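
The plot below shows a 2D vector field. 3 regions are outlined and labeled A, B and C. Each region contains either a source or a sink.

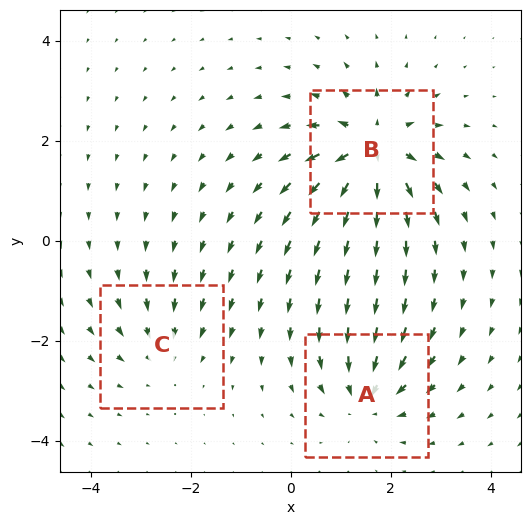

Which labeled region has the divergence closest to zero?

C

Divergence at each region's feature centre — A: about -4, B: about +6, C: about -2. Region C is closest to zero.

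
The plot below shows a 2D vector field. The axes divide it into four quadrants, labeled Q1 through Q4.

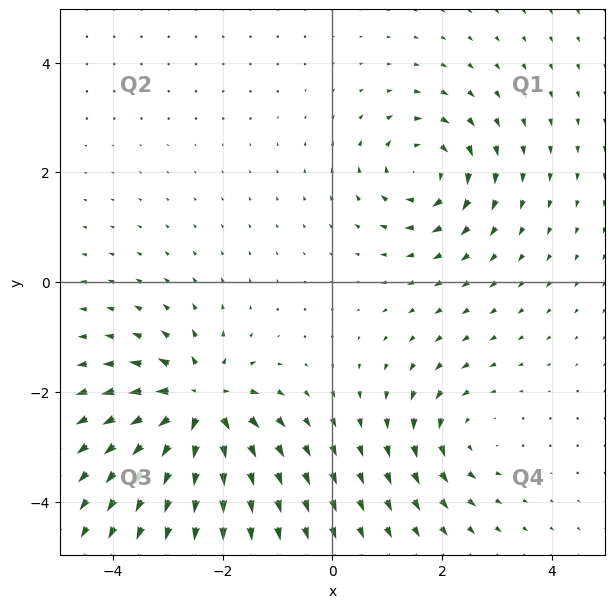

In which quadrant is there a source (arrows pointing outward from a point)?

The source sits at approximately (-2.4, -2.2), which lies in quadrant Q3. The divergence there is about +6, positive as expected for a source.

Q3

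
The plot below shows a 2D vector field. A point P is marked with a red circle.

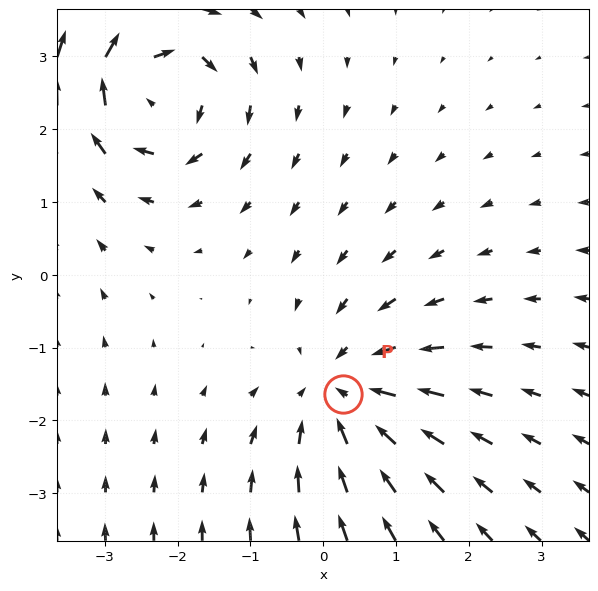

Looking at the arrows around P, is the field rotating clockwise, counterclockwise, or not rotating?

Near P at (0.3, -1.6) the arrows show no circulation. The curl there is ≈0.

not rotating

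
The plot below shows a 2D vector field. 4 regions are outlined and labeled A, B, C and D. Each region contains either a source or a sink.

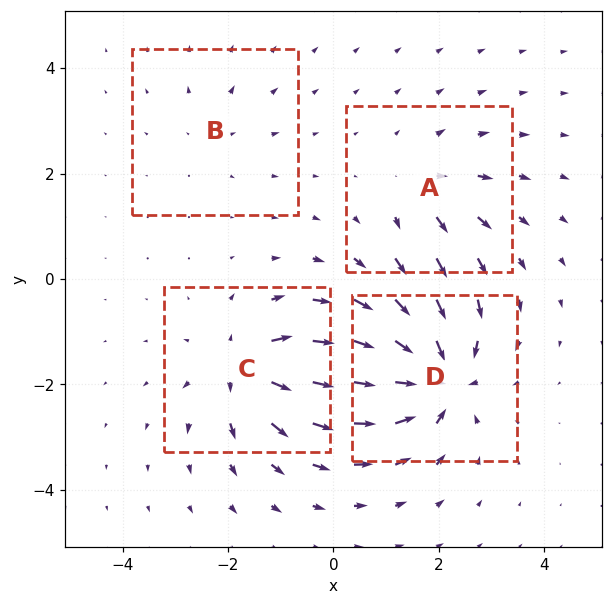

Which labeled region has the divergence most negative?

D

Divergence at each region's feature centre — A: about +4, B: about +2, C: about +6, D: about -8. Region D is most negative.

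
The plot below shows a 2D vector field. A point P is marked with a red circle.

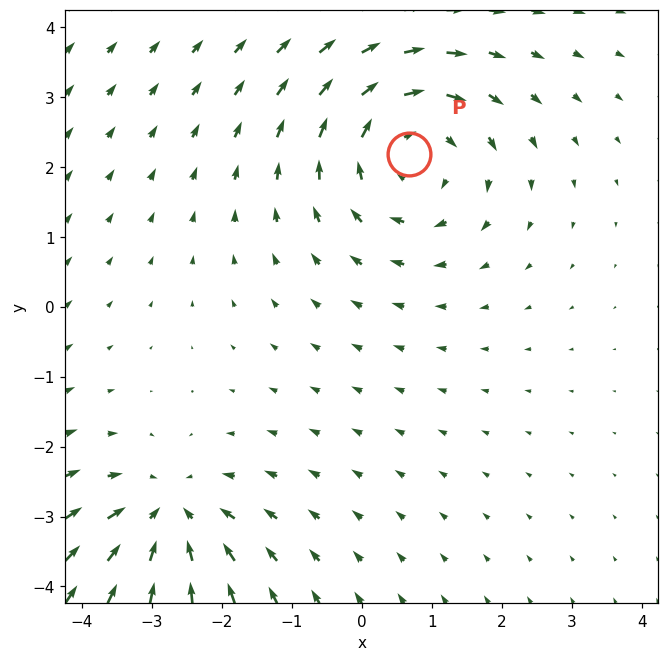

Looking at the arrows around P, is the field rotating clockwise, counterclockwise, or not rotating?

clockwise

Near P at (0.7, 2.2) the arrows circulate clockwise. The curl (z-component) there is about -3; negative curl means clockwise rotation.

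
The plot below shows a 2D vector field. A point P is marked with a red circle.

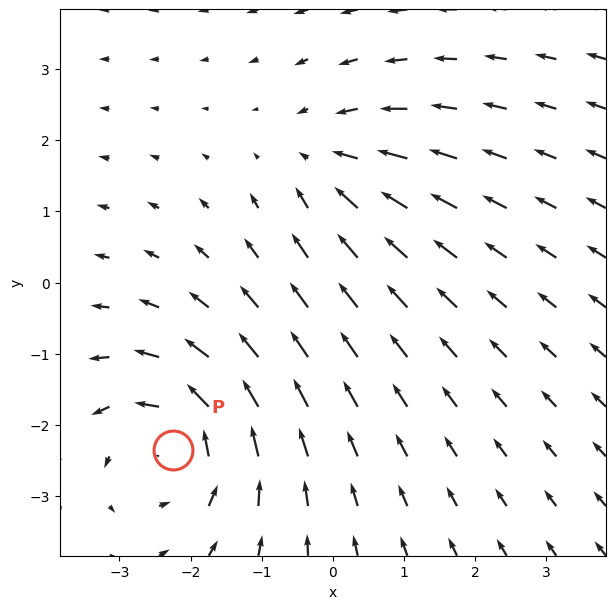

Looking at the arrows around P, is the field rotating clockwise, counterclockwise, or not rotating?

Near P at (-2.2, -2.4) the arrows circulate counterclockwise. The curl (z-component) there is about +4; positive curl means counterclockwise rotation.

counterclockwise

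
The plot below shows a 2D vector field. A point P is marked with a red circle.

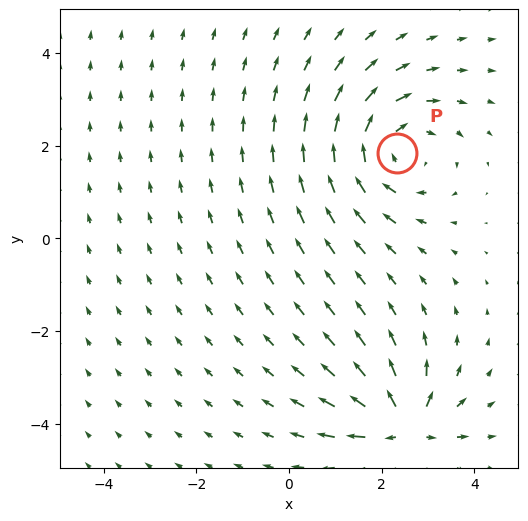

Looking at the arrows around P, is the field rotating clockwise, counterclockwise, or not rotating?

clockwise

Near P at (2.3, 1.8) the arrows circulate clockwise. The curl (z-component) there is about -4; negative curl means clockwise rotation.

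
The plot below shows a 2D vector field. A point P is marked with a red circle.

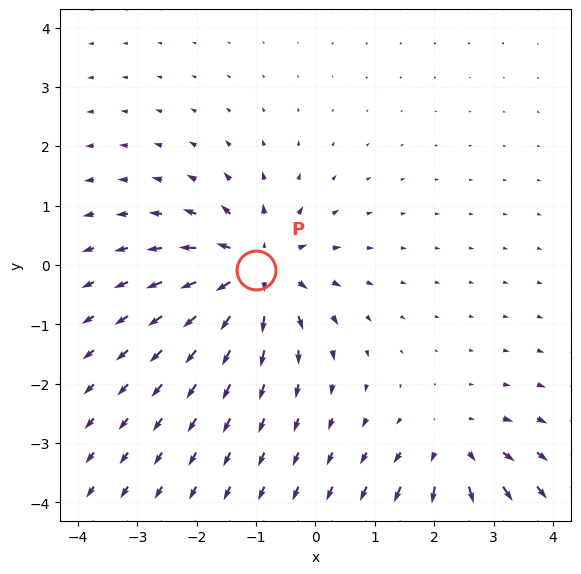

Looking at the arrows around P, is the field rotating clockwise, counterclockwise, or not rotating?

Near P at (-1.0, -0.1) the arrows show no circulation. The curl there is ≈0.

not rotating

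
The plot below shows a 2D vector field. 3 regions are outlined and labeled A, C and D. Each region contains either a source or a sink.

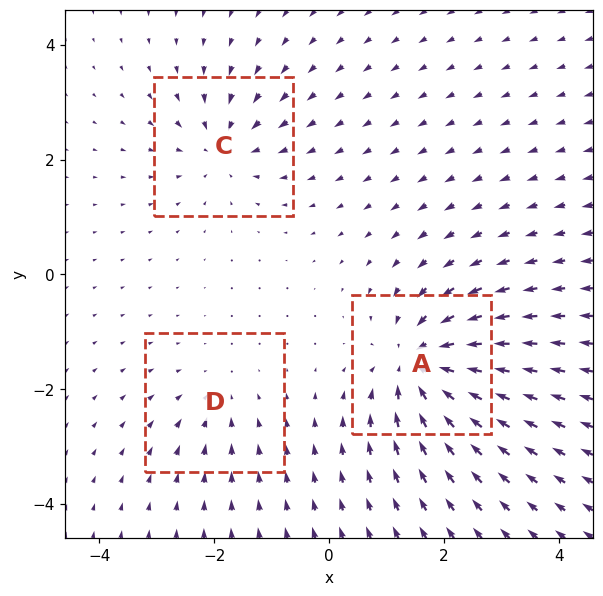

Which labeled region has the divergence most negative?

A

Divergence at each region's feature centre — A: about -6, C: about -4, D: about -2. Region A is most negative.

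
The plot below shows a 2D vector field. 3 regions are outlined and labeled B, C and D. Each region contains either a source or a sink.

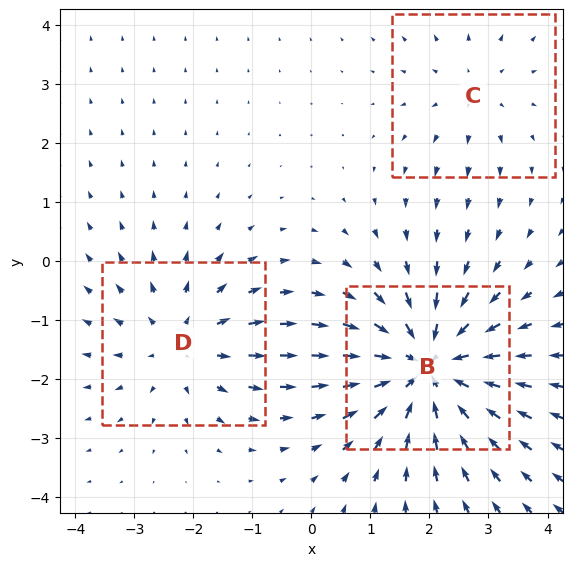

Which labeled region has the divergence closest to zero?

Divergence at each region's feature centre — B: about -4, C: about +2, D: about +3. Region C is closest to zero.

C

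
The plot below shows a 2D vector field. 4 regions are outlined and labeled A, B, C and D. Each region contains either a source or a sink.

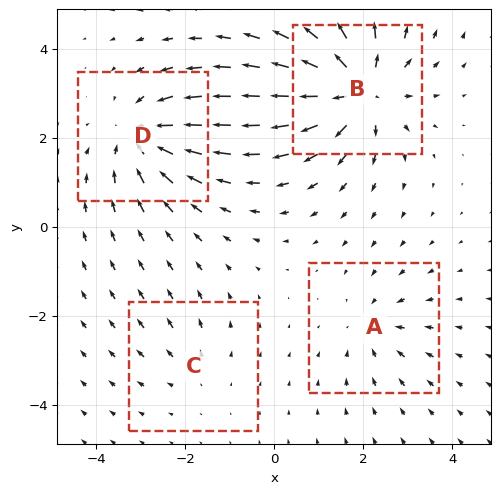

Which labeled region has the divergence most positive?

Divergence at each region's feature centre — A: about -3, B: about +7, C: about +2, D: about -5. Region B is most positive.

B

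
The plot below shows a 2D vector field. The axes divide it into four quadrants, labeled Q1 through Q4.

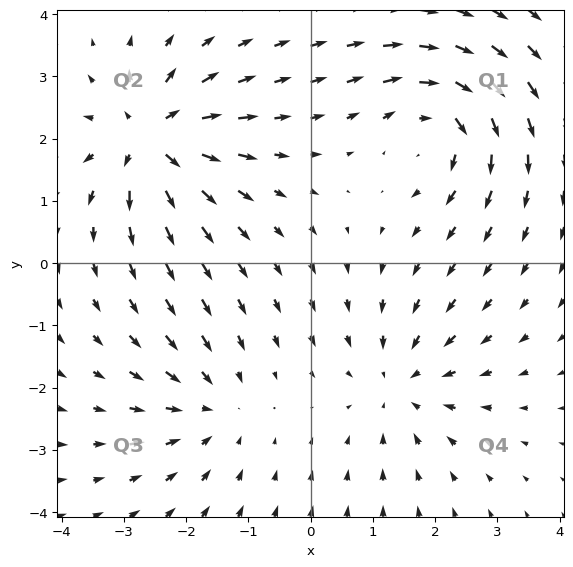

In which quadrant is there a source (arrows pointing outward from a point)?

Q2

The source sits at approximately (-2.6, 2.0), which lies in quadrant Q2. The divergence there is about +7, positive as expected for a source.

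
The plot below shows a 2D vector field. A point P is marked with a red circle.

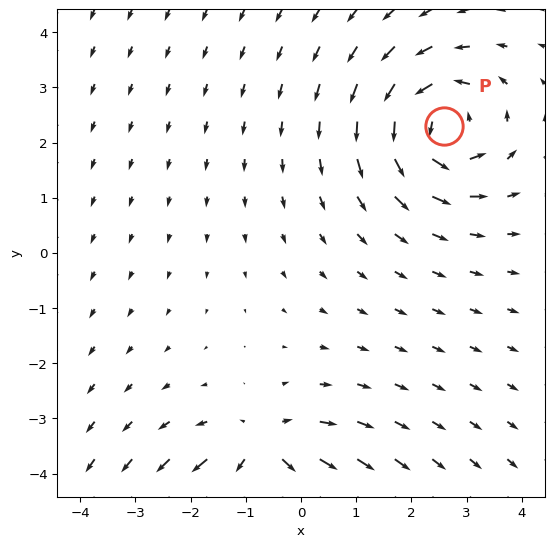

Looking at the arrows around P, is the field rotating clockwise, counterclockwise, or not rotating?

counterclockwise

Near P at (2.6, 2.3) the arrows circulate counterclockwise. The curl (z-component) there is about +5; positive curl means counterclockwise rotation.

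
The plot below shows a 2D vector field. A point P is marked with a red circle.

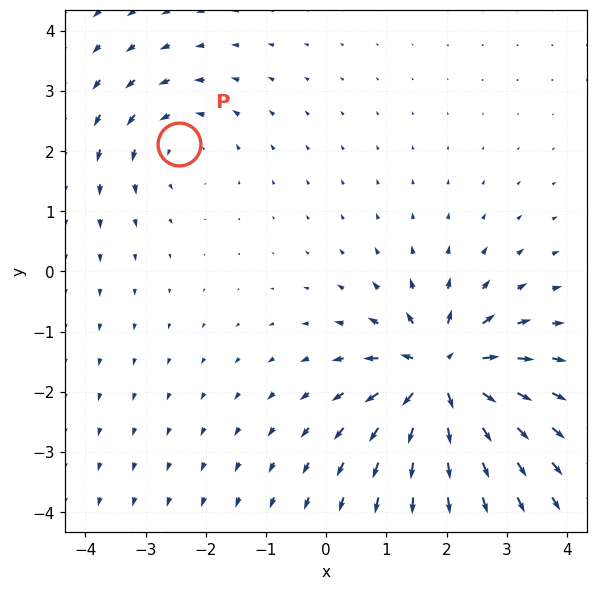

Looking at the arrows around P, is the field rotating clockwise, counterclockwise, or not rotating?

Near P at (-2.5, 2.1) the arrows circulate counterclockwise. The curl (z-component) there is about +3; positive curl means counterclockwise rotation.

counterclockwise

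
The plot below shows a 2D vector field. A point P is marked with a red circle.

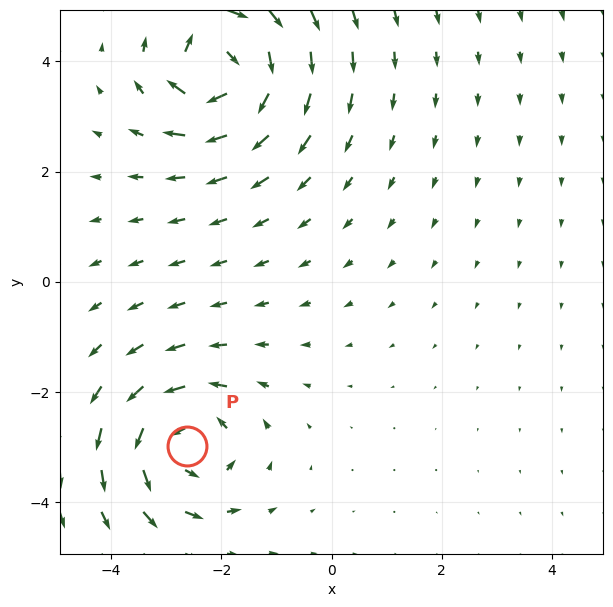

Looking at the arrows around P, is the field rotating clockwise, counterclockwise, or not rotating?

Near P at (-2.6, -3.0) the arrows circulate counterclockwise. The curl (z-component) there is about +4; positive curl means counterclockwise rotation.

counterclockwise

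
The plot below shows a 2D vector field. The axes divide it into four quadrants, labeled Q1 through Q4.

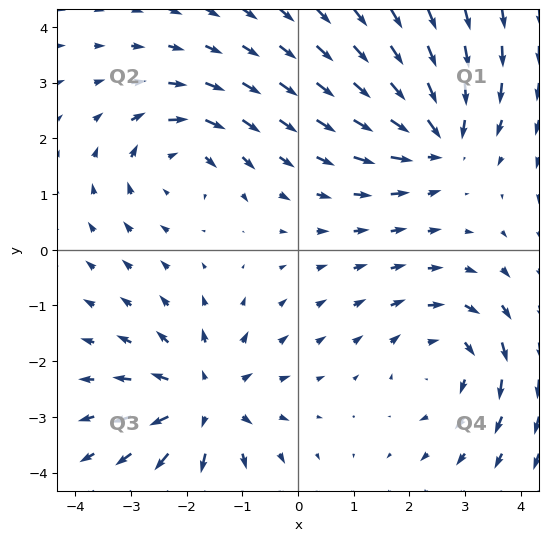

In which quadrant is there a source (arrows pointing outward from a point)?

Q3

The source sits at approximately (-1.7, -2.7), which lies in quadrant Q3. The divergence there is about +4, positive as expected for a source.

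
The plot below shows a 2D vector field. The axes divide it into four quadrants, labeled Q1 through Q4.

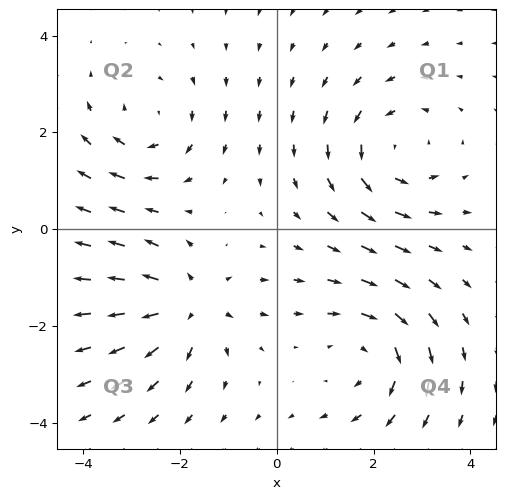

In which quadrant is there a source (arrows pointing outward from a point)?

The source sits at approximately (-1.8, -1.6), which lies in quadrant Q3. The divergence there is about +5, positive as expected for a source.

Q3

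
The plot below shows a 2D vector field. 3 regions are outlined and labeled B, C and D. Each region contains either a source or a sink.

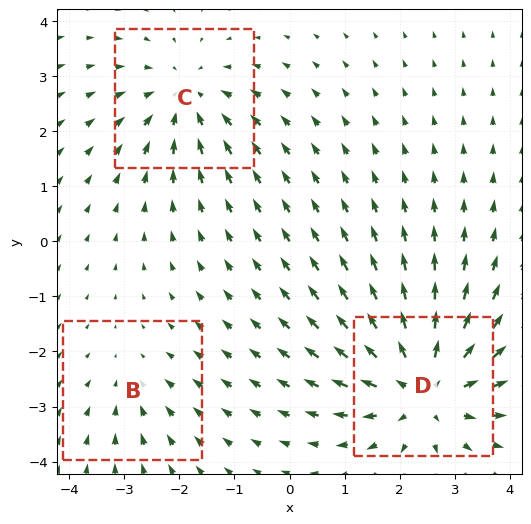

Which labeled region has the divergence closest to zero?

B

Divergence at each region's feature centre — B: about -2, C: about -3, D: about +5. Region B is closest to zero.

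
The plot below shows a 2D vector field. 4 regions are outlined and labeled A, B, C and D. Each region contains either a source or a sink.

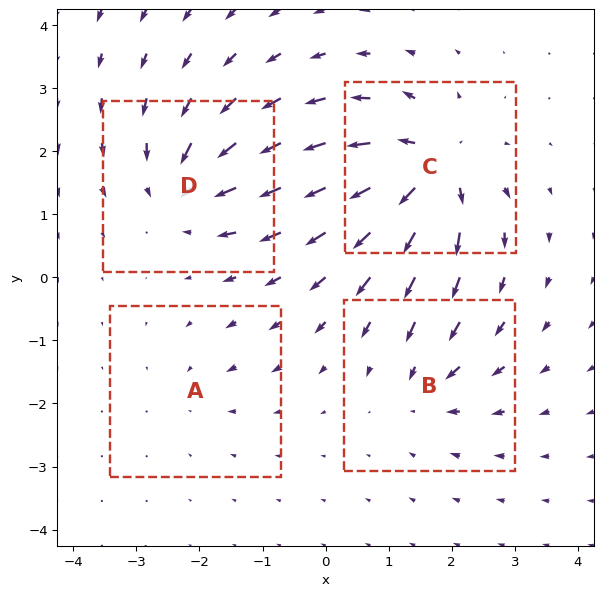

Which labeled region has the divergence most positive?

C

Divergence at each region's feature centre — A: about -2, B: about -4, C: about +8, D: about -6. Region C is most positive.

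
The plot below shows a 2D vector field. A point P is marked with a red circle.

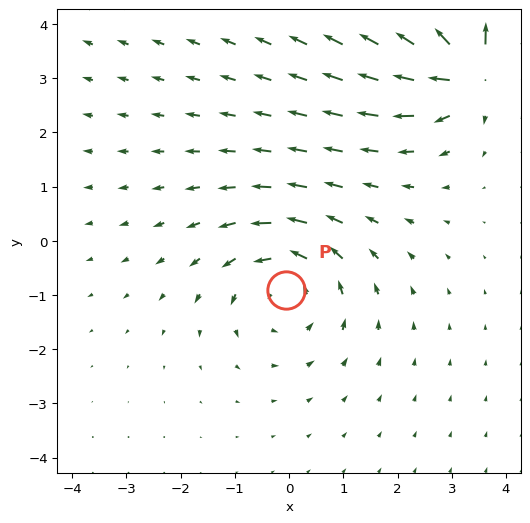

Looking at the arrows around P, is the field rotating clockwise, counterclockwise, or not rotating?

counterclockwise

Near P at (-0.1, -0.9) the arrows circulate counterclockwise. The curl (z-component) there is about +3; positive curl means counterclockwise rotation.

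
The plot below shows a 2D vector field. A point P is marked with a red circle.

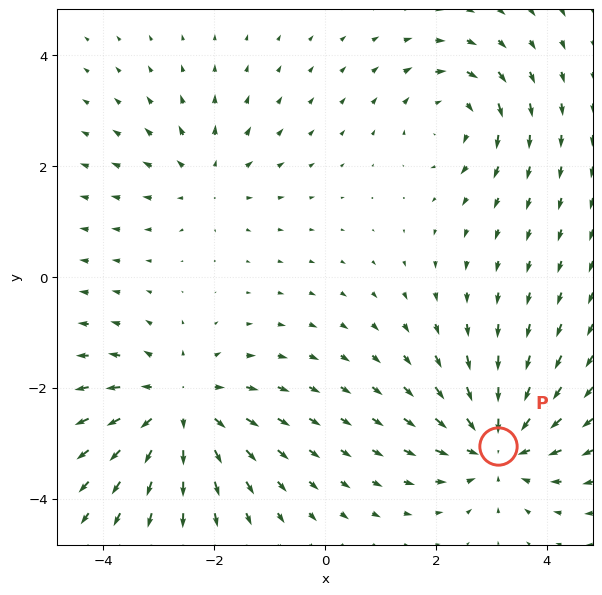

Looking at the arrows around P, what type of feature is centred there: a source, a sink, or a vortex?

At P (3.1, -3.1) the arrows converge inward. Divergence about -5, curl ≈0 — negative divergence with near-zero curl is a sink.

sink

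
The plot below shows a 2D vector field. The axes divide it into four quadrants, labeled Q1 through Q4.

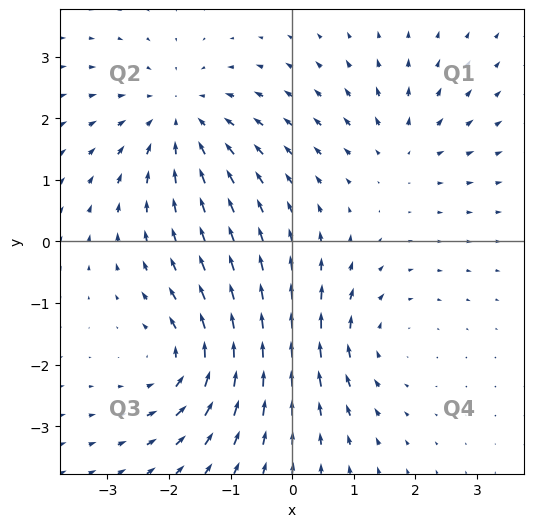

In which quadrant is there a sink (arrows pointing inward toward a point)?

Q2

The sink sits at approximately (-1.8, 2.0), which lies in quadrant Q2. The divergence there is about -4, negative as expected for a sink.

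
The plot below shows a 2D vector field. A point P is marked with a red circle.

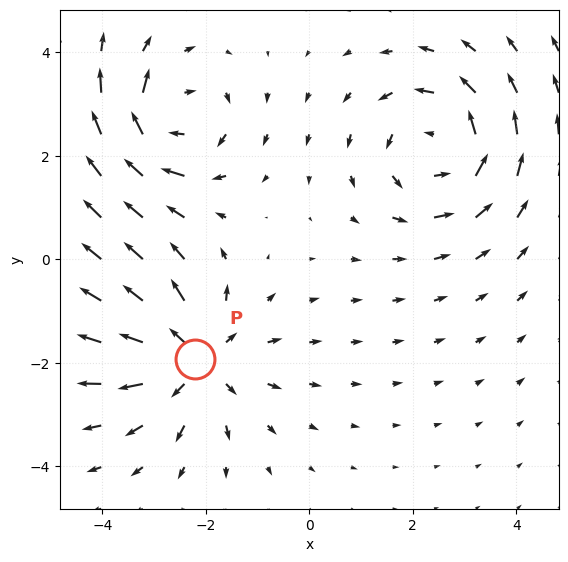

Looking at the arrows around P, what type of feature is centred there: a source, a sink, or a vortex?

source

At P (-2.2, -1.9) the arrows spread outward. Divergence about +4, curl ≈0 — positive divergence with near-zero curl is a source.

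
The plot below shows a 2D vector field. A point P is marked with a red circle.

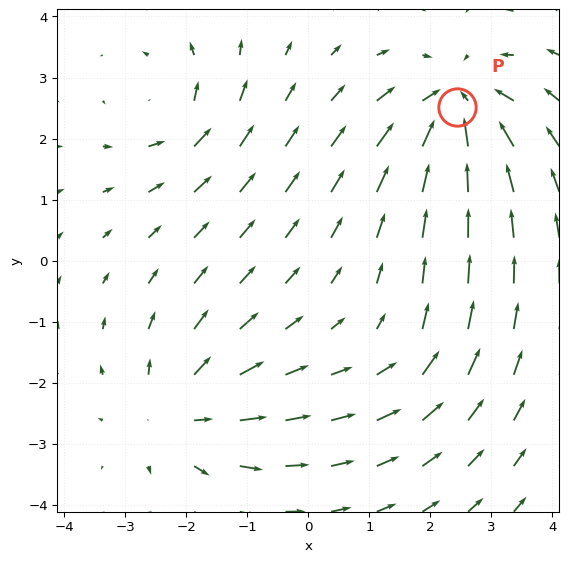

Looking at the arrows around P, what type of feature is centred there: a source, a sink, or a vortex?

sink

At P (2.4, 2.5) the arrows converge inward. Divergence about -6, curl ≈0 — negative divergence with near-zero curl is a sink.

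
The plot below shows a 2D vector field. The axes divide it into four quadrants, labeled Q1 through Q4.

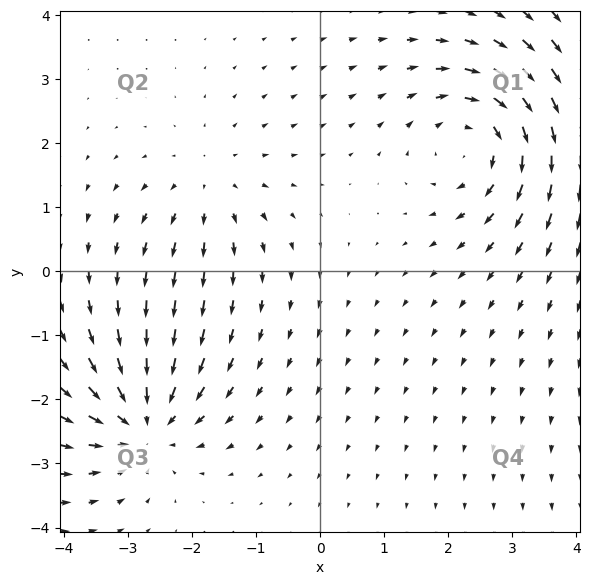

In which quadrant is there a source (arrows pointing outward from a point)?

The source sits at approximately (-1.7, 1.3), which lies in quadrant Q2. The divergence there is about +3, positive as expected for a source.

Q2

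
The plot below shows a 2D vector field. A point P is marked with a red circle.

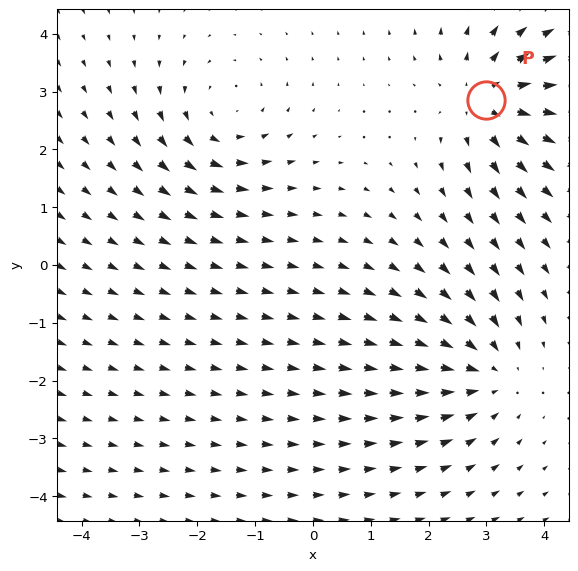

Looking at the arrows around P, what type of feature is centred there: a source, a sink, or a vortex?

source

At P (3.0, 2.9) the arrows spread outward. Divergence about +4, curl ≈0 — positive divergence with near-zero curl is a source.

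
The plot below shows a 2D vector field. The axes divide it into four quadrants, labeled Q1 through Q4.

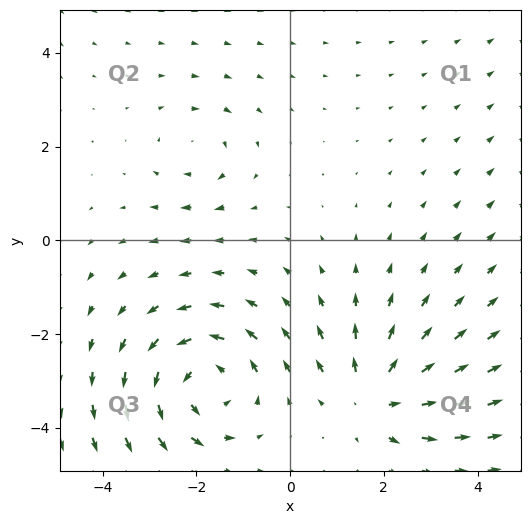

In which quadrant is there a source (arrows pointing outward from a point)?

The source sits at approximately (1.8, -3.3), which lies in quadrant Q4. The divergence there is about +4, positive as expected for a source.

Q4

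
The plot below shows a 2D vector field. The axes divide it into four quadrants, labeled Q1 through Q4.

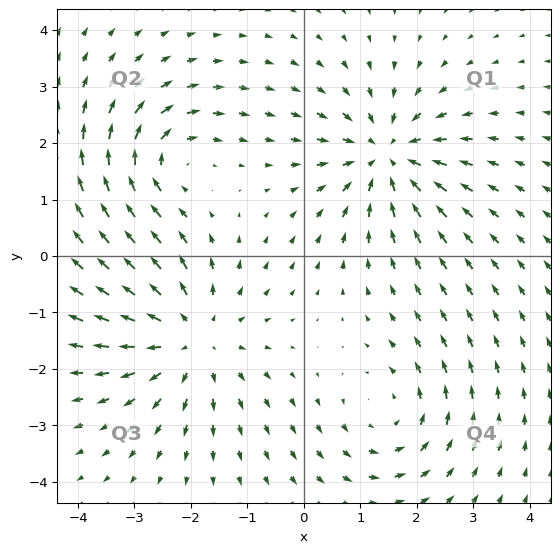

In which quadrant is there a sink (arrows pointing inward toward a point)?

The sink sits at approximately (1.5, 1.8), which lies in quadrant Q1. The divergence there is about -5, negative as expected for a sink.

Q1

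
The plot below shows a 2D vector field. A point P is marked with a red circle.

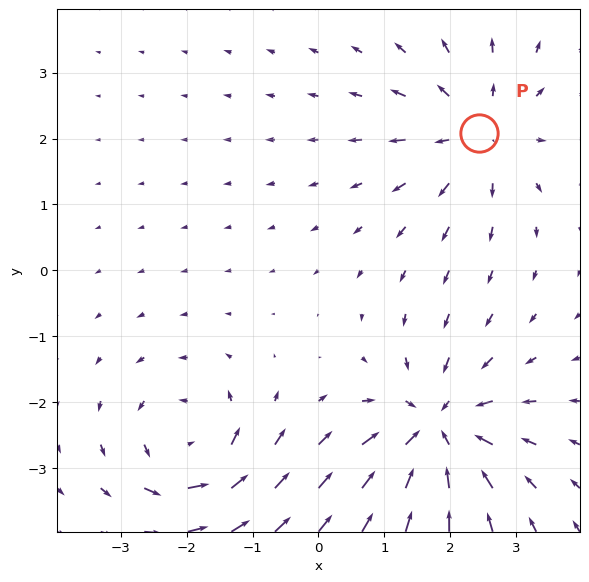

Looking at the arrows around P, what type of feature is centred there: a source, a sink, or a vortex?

source

At P (2.4, 2.1) the arrows spread outward. Divergence about +4, curl ≈0 — positive divergence with near-zero curl is a source.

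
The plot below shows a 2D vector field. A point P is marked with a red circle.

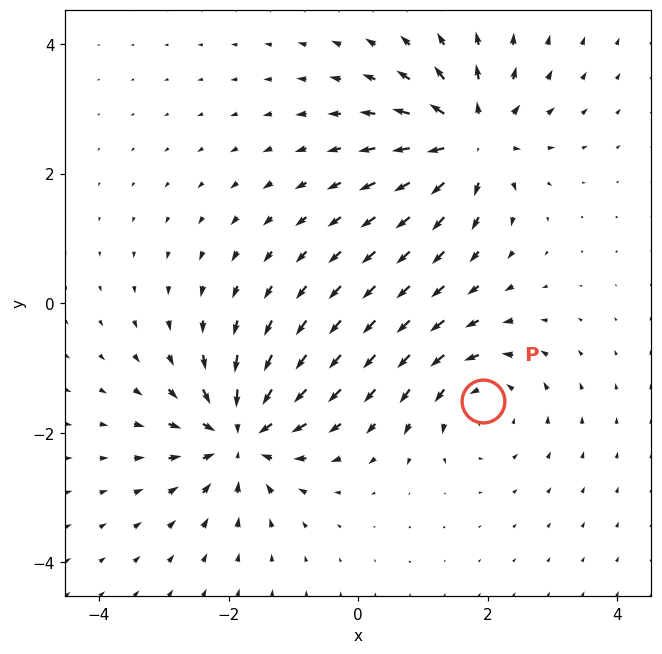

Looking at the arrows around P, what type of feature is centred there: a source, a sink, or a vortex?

At P (1.9, -1.5) the arrows circulate counterclockwise. Divergence ≈0, curl about +4 — near-zero divergence with nonzero curl is a vortex.

vortex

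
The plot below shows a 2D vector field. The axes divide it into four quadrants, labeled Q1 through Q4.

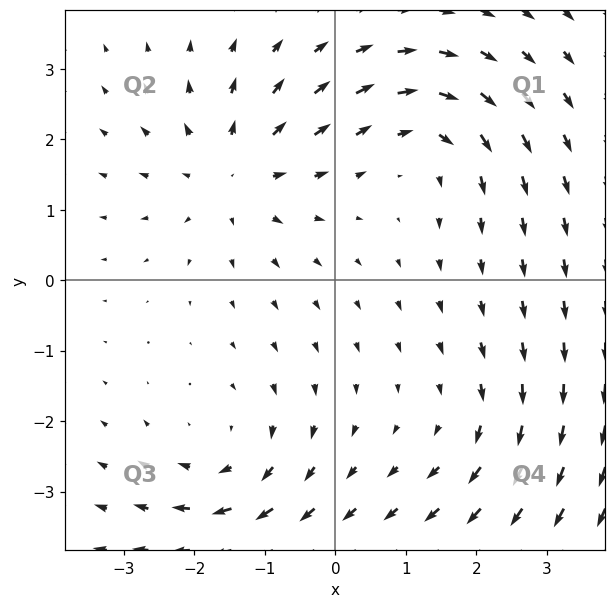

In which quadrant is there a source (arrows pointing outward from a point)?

The source sits at approximately (-1.5, 1.5), which lies in quadrant Q2. The divergence there is about +5, positive as expected for a source.

Q2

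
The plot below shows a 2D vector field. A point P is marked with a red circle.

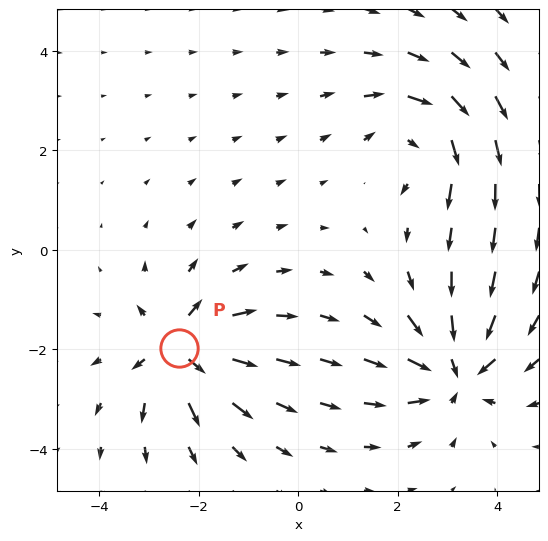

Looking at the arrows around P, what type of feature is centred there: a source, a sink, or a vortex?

source

At P (-2.4, -2.0) the arrows spread outward. Divergence about +6, curl ≈0 — positive divergence with near-zero curl is a source.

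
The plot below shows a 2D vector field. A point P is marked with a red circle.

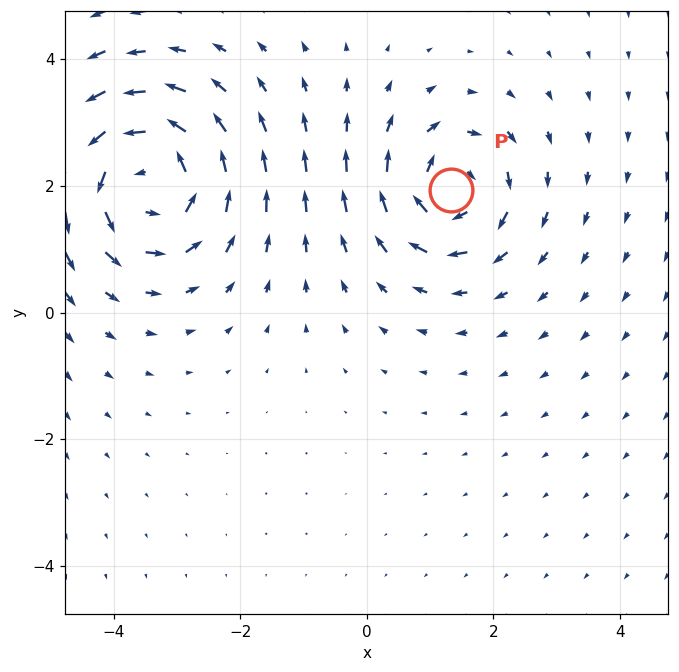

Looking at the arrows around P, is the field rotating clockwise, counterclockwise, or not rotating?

clockwise

Near P at (1.3, 1.9) the arrows circulate clockwise. The curl (z-component) there is about -5; negative curl means clockwise rotation.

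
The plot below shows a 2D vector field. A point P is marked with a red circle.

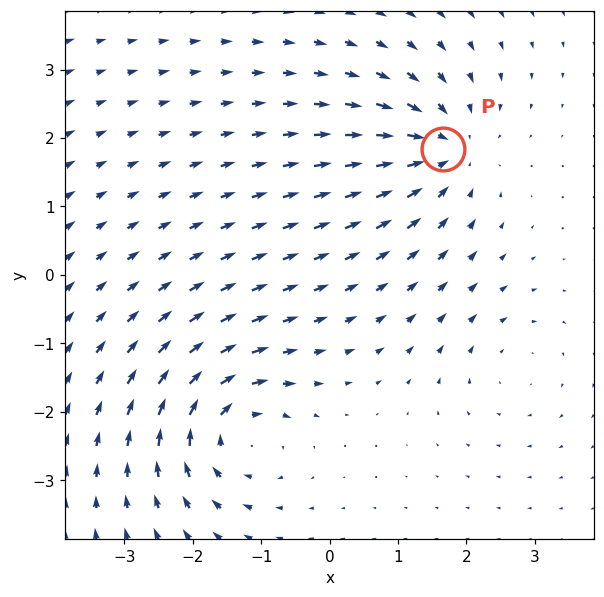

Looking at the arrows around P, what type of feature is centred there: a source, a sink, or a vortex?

sink

At P (1.7, 1.8) the arrows converge inward. Divergence about -5, curl ≈0 — negative divergence with near-zero curl is a sink.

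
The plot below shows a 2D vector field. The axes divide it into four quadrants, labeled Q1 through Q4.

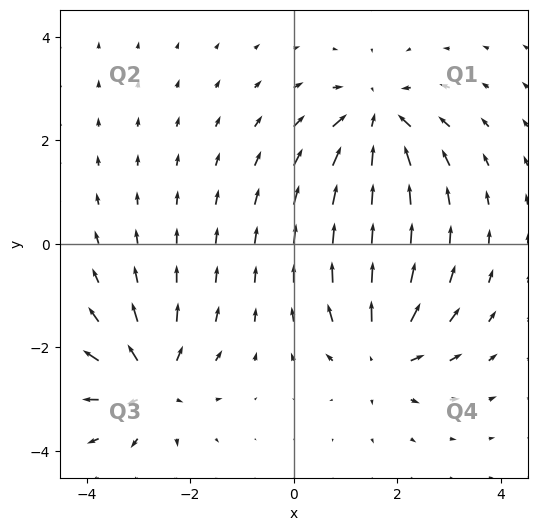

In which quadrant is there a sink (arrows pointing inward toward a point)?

Q1

The sink sits at approximately (1.6, 2.4), which lies in quadrant Q1. The divergence there is about -5, negative as expected for a sink.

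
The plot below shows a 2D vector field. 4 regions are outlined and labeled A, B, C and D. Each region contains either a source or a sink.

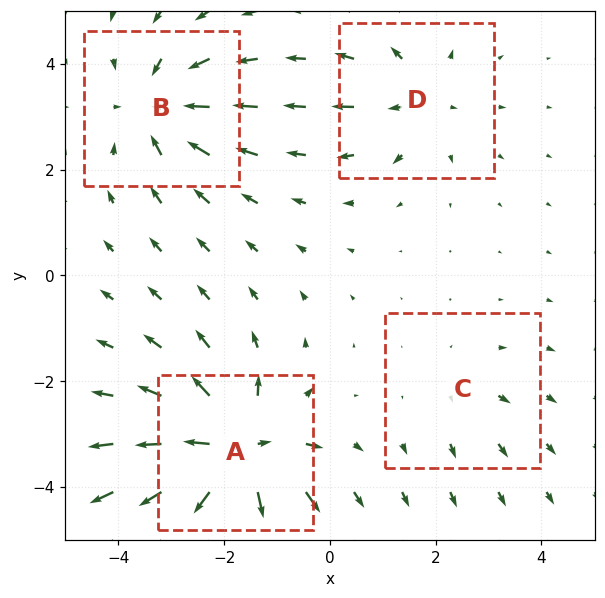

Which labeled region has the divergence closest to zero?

C

Divergence at each region's feature centre — A: about +9, B: about -6, C: about +2, D: about +4. Region C is closest to zero.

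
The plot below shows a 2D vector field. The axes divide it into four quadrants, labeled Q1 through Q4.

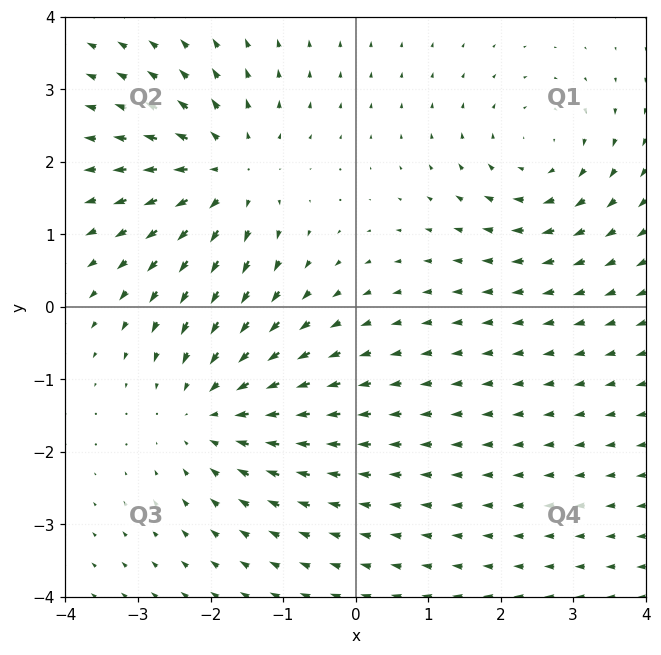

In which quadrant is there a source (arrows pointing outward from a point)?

Q2

The source sits at approximately (-1.8, 1.8), which lies in quadrant Q2. The divergence there is about +4, positive as expected for a source.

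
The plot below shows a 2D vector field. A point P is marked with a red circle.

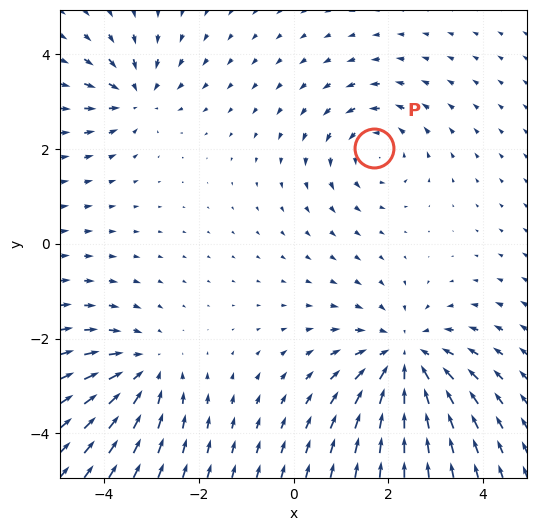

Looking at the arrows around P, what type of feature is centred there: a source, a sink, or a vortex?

vortex

At P (1.7, 2.0) the arrows circulate counterclockwise. Divergence ≈0, curl about +3 — near-zero divergence with nonzero curl is a vortex.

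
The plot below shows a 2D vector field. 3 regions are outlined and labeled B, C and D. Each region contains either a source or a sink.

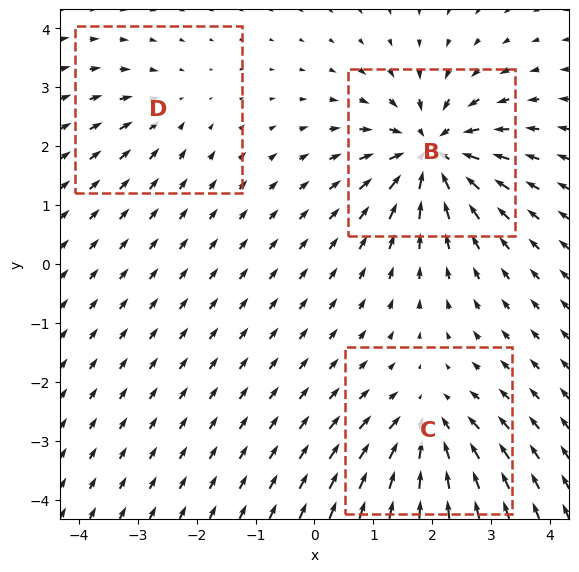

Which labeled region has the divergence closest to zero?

D

Divergence at each region's feature centre — B: about -6, C: about -4, D: about -2. Region D is closest to zero.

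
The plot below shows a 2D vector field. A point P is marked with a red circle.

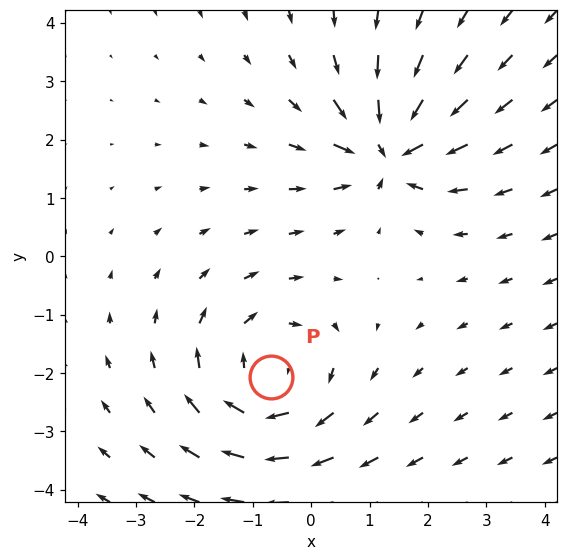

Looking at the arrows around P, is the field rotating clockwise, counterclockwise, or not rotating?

clockwise

Near P at (-0.7, -2.1) the arrows circulate clockwise. The curl (z-component) there is about -4; negative curl means clockwise rotation.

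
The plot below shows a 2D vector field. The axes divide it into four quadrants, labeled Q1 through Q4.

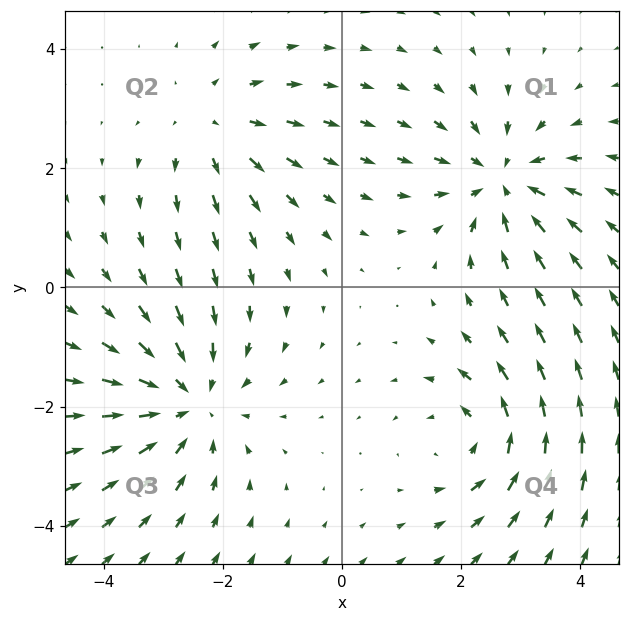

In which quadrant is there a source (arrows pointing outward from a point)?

The source sits at approximately (-2.2, 2.7), which lies in quadrant Q2. The divergence there is about +3, positive as expected for a source.

Q2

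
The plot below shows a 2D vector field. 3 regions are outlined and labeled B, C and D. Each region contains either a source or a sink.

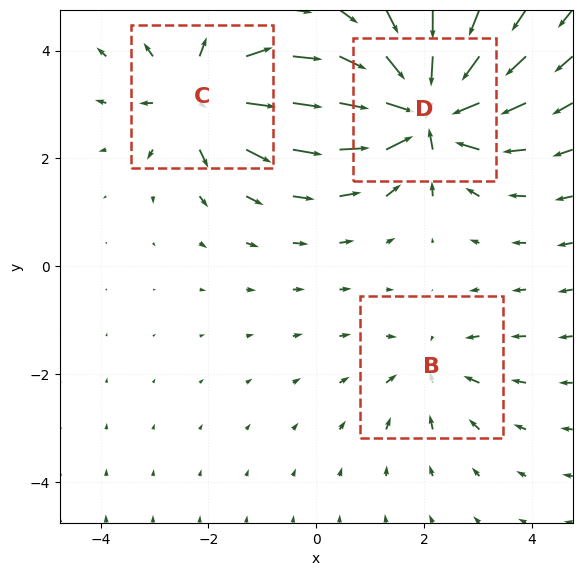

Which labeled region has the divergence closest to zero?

Divergence at each region's feature centre — B: about -2, C: about +4, D: about -6. Region B is closest to zero.

B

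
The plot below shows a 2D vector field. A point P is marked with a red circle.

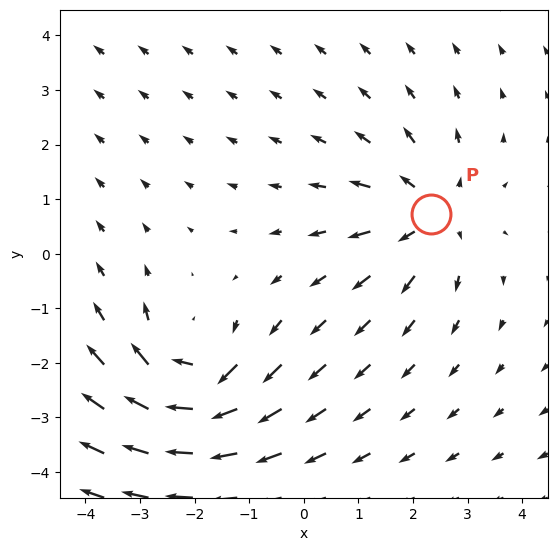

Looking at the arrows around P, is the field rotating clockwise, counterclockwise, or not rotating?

not rotating

Near P at (2.3, 0.7) the arrows show no circulation. The curl there is ≈0.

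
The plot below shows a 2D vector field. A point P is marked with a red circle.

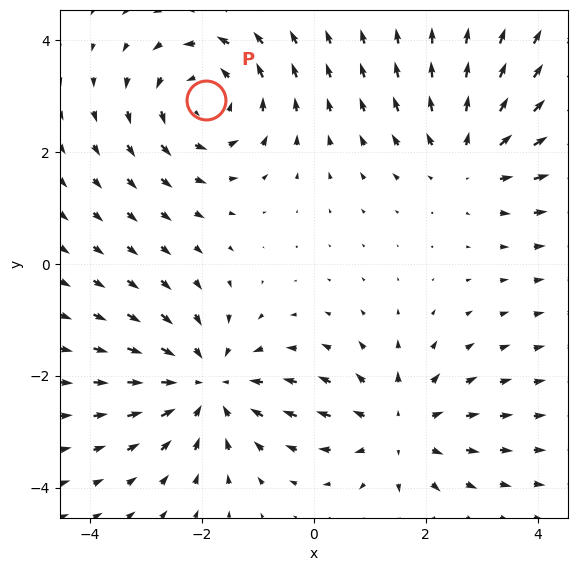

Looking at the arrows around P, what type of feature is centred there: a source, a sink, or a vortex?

vortex

At P (-1.9, 2.9) the arrows circulate counterclockwise. Divergence ≈0, curl about +3 — near-zero divergence with nonzero curl is a vortex.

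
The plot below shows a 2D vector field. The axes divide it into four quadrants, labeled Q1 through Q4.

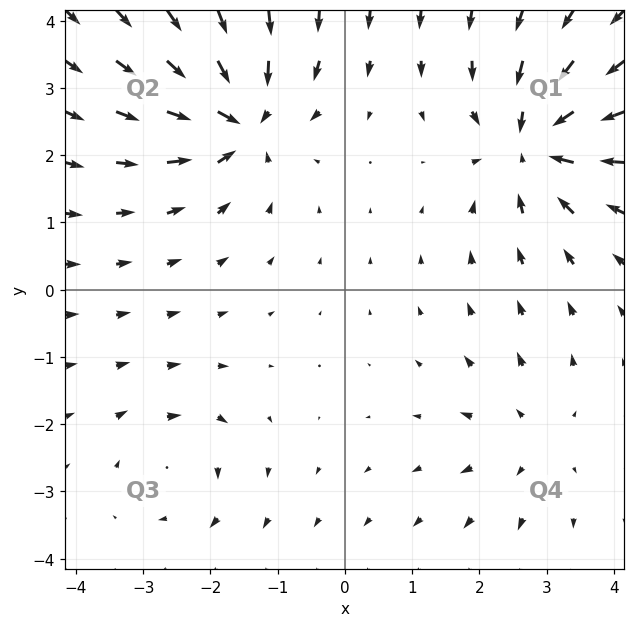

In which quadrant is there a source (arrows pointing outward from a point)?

The source sits at approximately (2.8, -2.2), which lies in quadrant Q4. The divergence there is about +3, positive as expected for a source.

Q4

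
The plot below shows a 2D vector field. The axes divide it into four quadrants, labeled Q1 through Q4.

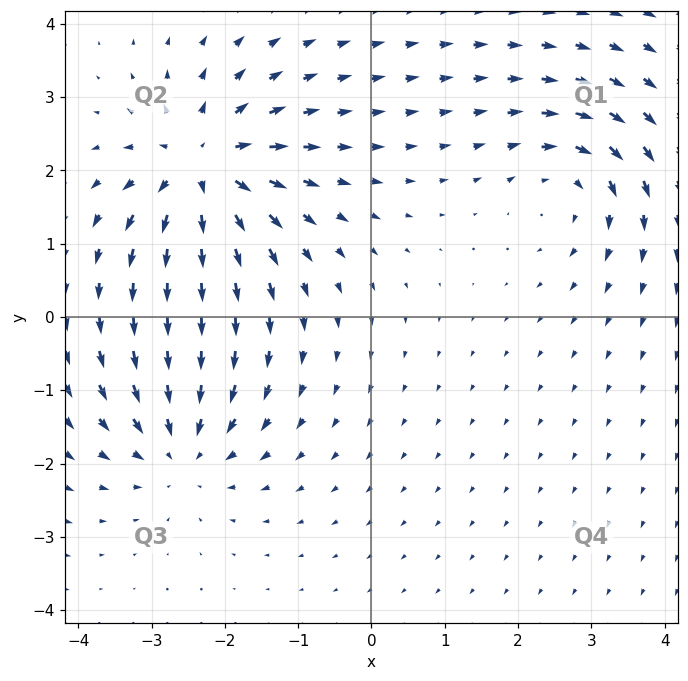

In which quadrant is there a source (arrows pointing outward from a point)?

Q2

The source sits at approximately (-2.3, 2.0), which lies in quadrant Q2. The divergence there is about +6, positive as expected for a source.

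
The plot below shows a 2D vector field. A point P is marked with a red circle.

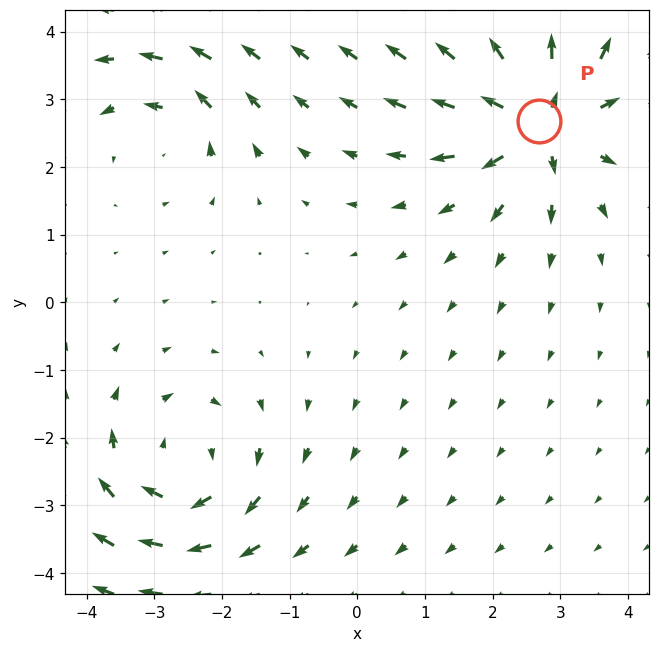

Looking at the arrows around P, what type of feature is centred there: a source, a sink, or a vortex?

At P (2.7, 2.7) the arrows spread outward. Divergence about +7, curl ≈0 — positive divergence with near-zero curl is a source.

source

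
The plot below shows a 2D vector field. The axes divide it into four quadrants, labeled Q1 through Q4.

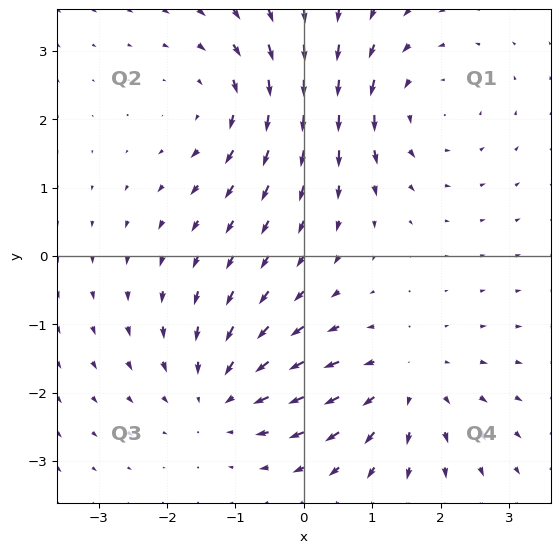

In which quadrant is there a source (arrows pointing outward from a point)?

The source sits at approximately (1.5, -1.9), which lies in quadrant Q4. The divergence there is about +4, positive as expected for a source.

Q4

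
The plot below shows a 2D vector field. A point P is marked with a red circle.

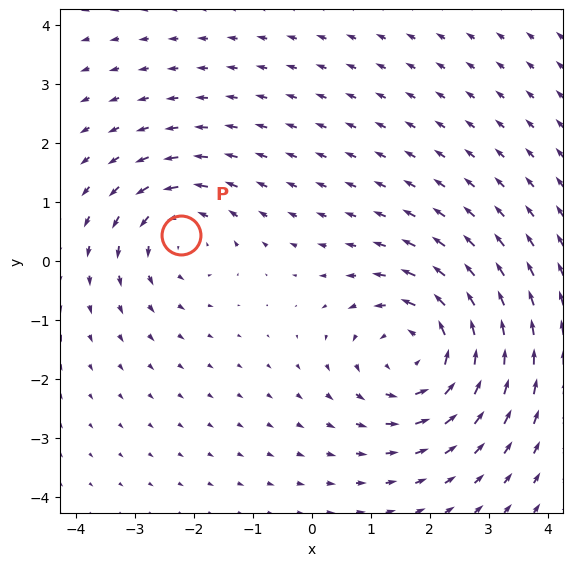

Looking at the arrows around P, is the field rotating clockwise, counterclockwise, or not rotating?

Near P at (-2.2, 0.4) the arrows circulate counterclockwise. The curl (z-component) there is about +3; positive curl means counterclockwise rotation.

counterclockwise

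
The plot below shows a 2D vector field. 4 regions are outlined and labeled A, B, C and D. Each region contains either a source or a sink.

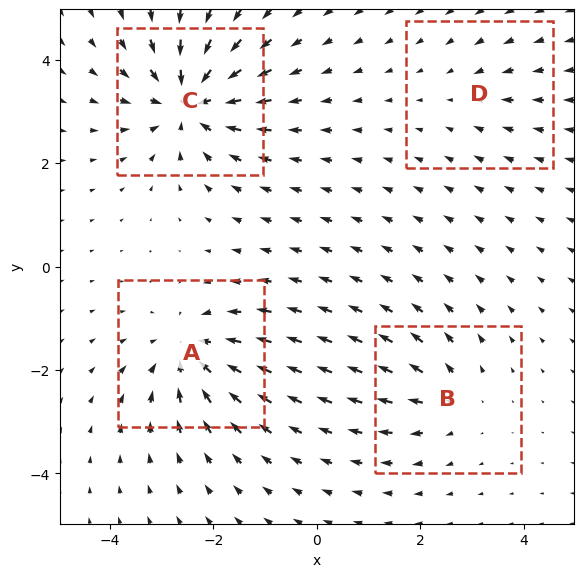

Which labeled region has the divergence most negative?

C

Divergence at each region's feature centre — A: about -6, B: about +4, C: about -7, D: about -2. Region C is most negative.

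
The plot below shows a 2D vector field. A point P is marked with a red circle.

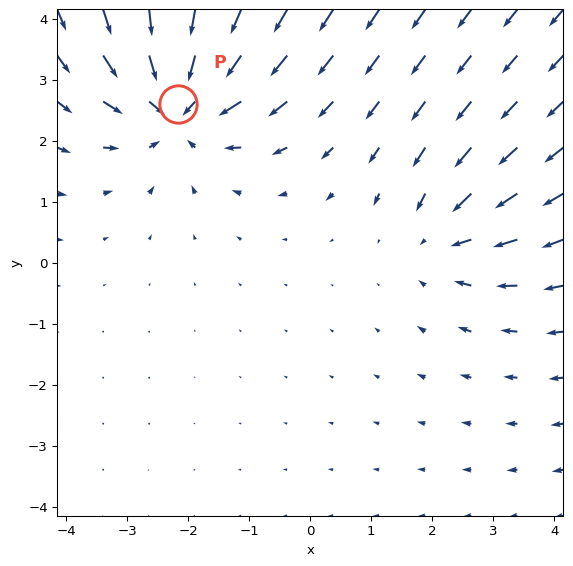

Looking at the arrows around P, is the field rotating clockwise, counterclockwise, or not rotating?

not rotating

Near P at (-2.2, 2.6) the arrows show no circulation. The curl there is ≈0.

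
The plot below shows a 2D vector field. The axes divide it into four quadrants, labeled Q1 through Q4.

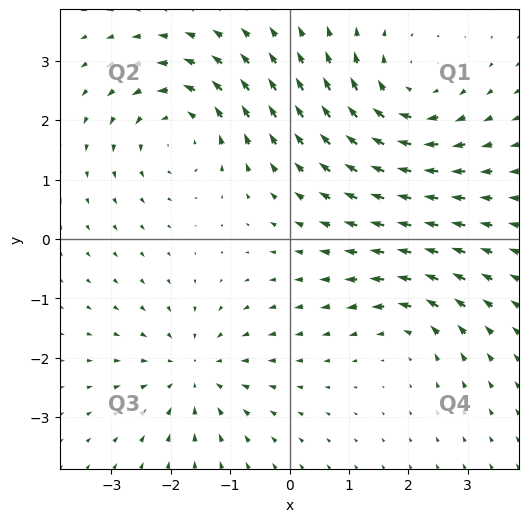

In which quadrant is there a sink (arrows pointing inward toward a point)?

The sink sits at approximately (-1.6, -2.2), which lies in quadrant Q3. The divergence there is about -4, negative as expected for a sink.

Q3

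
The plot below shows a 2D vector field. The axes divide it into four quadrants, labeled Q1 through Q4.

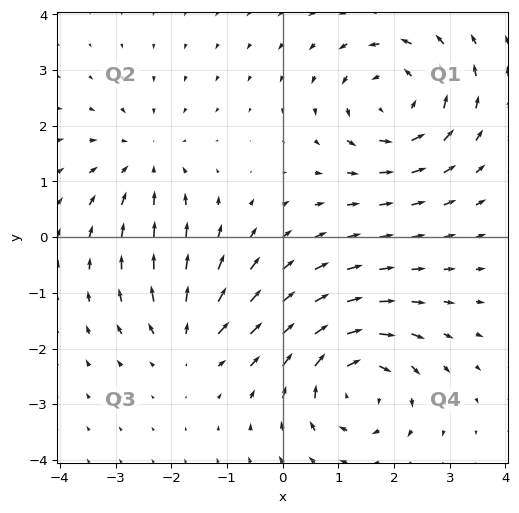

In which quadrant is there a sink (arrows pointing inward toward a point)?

The sink sits at approximately (-2.5, 1.4), which lies in quadrant Q2. The divergence there is about -3, negative as expected for a sink.

Q2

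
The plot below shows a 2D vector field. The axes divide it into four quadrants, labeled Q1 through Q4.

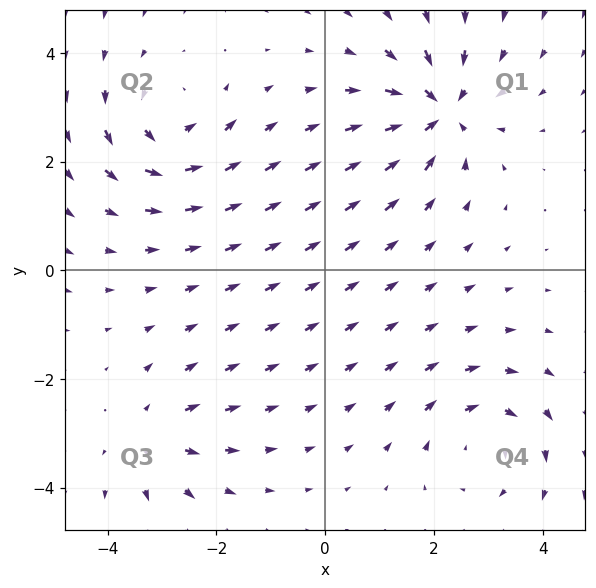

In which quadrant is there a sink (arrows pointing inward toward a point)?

Q1

The sink sits at approximately (2.1, 2.9), which lies in quadrant Q1. The divergence there is about -6, negative as expected for a sink.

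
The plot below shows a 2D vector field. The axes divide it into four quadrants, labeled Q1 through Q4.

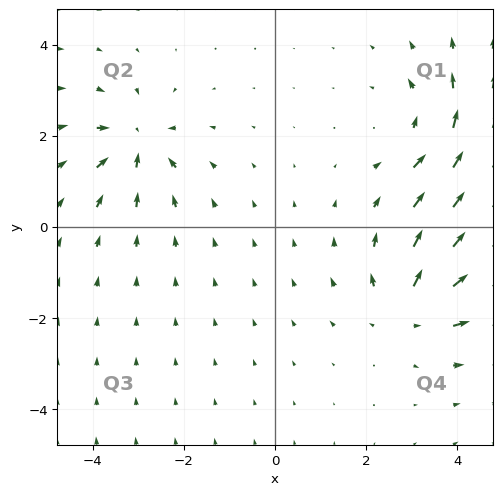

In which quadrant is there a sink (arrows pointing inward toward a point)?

The sink sits at approximately (-3.0, 1.8), which lies in quadrant Q2. The divergence there is about -4, negative as expected for a sink.

Q2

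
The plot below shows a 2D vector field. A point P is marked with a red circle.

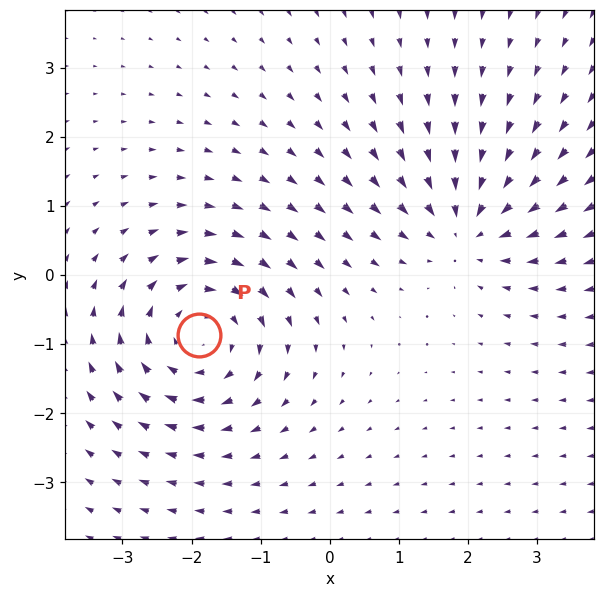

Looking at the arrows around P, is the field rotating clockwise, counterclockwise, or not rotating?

Near P at (-1.9, -0.9) the arrows circulate clockwise. The curl (z-component) there is about -3; negative curl means clockwise rotation.

clockwise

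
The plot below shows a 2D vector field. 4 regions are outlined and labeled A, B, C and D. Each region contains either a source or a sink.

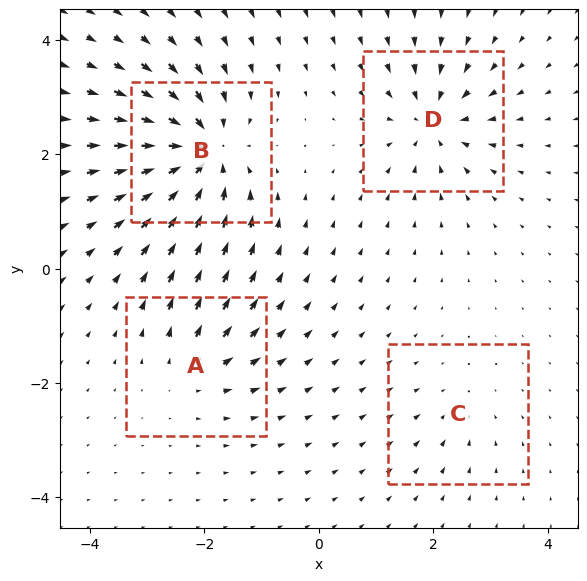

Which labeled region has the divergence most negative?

Divergence at each region's feature centre — A: about +4, B: about -9, C: about -2, D: about -6. Region B is most negative.

B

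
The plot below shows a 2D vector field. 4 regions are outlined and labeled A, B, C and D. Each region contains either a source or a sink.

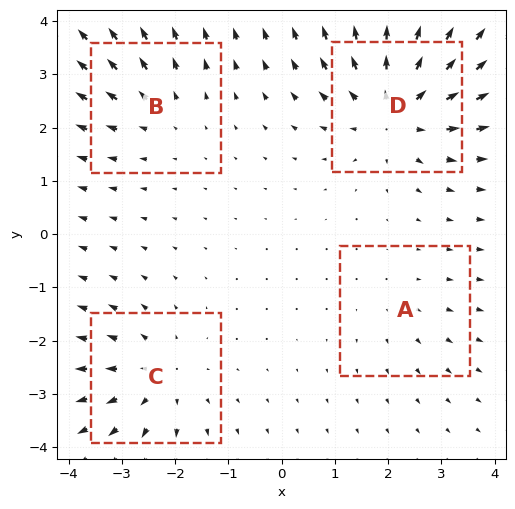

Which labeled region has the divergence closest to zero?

Divergence at each region's feature centre — A: about +2, B: about +3, C: about +4, D: about +7. Region A is closest to zero.

A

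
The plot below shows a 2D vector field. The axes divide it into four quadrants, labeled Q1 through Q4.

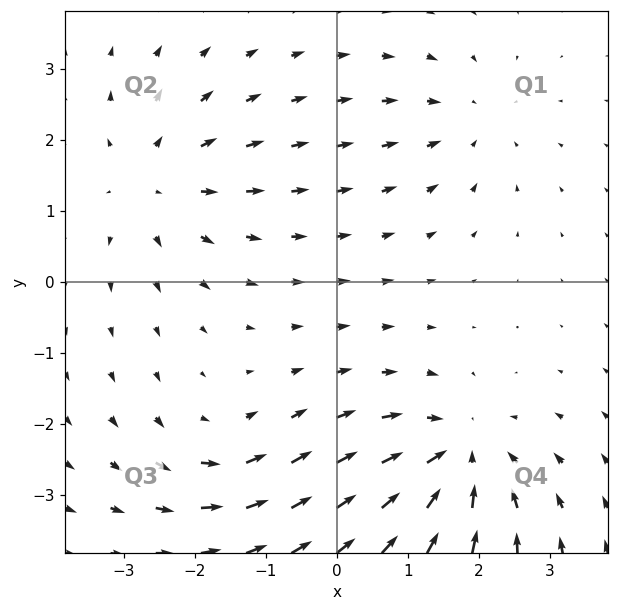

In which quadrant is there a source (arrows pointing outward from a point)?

Q2

The source sits at approximately (-2.6, 1.4), which lies in quadrant Q2. The divergence there is about +3, positive as expected for a source.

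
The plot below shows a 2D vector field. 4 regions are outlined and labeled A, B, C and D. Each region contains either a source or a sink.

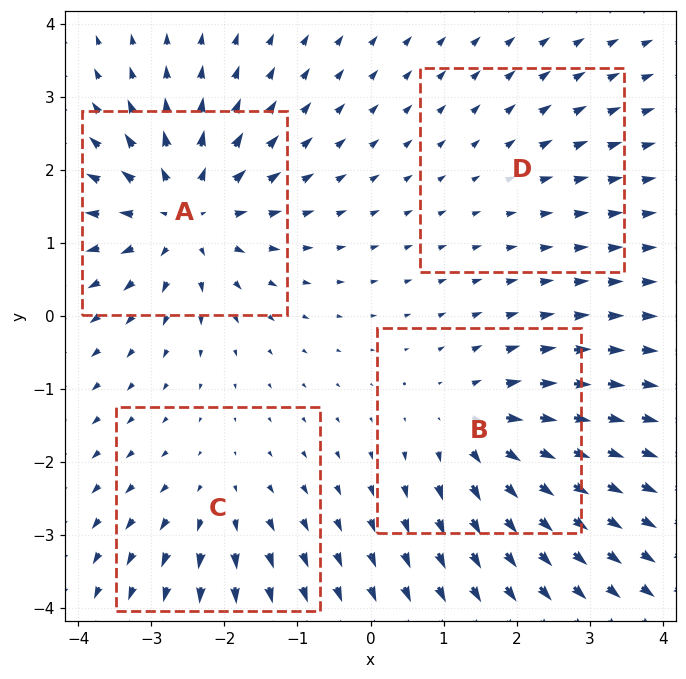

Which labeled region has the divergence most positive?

A

Divergence at each region's feature centre — A: about +8, B: about +6, C: about +4, D: about +2. Region A is most positive.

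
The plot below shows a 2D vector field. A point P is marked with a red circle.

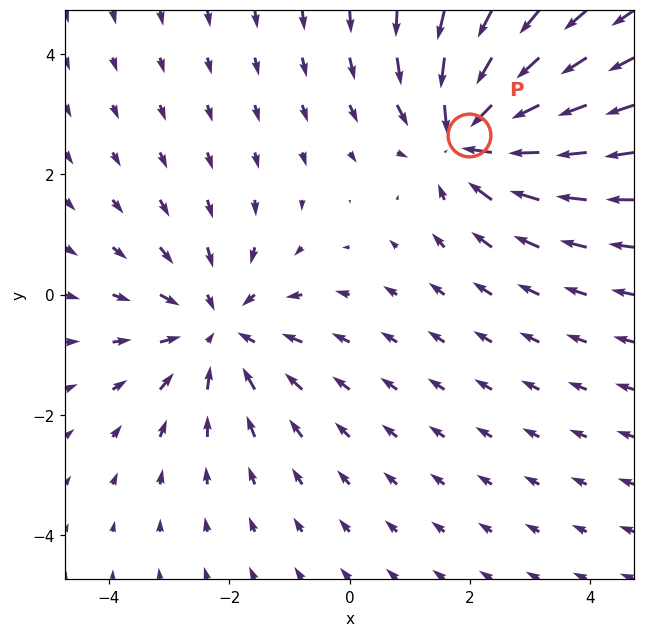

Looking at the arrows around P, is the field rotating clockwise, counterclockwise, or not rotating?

Near P at (2.0, 2.6) the arrows show no circulation. The curl there is ≈0.

not rotating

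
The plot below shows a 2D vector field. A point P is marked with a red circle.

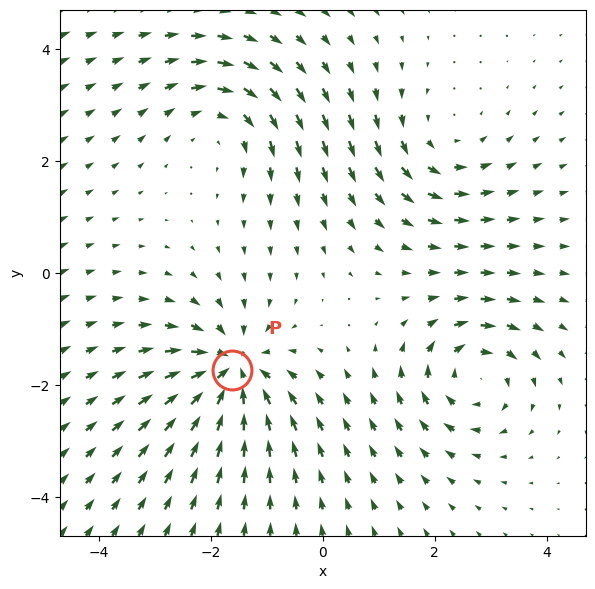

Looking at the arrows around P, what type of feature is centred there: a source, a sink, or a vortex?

At P (-1.6, -1.7) the arrows converge inward. Divergence about -6, curl ≈0 — negative divergence with near-zero curl is a sink.

sink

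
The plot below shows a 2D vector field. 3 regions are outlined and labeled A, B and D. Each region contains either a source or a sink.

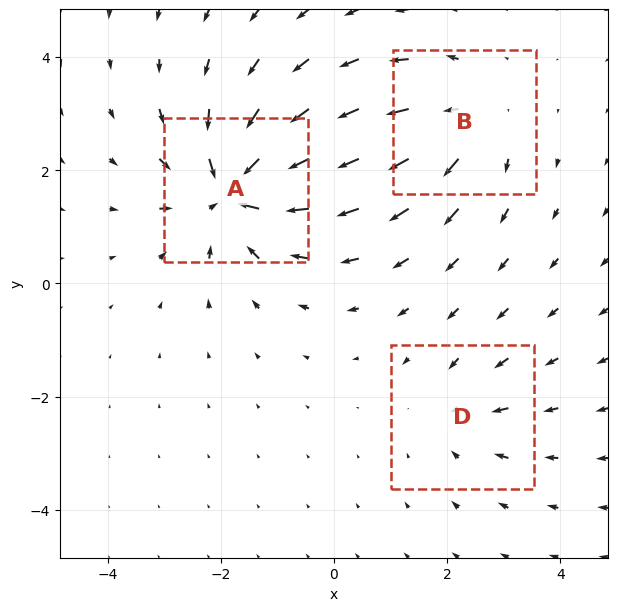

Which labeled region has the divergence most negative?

A

Divergence at each region's feature centre — A: about -5, B: about +3, D: about -2. Region A is most negative.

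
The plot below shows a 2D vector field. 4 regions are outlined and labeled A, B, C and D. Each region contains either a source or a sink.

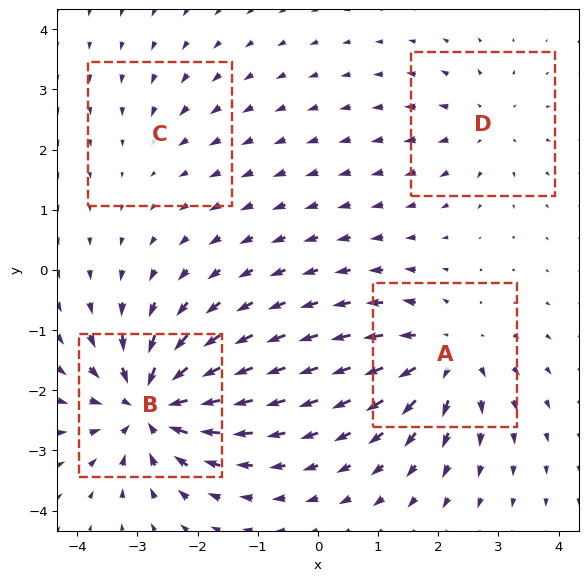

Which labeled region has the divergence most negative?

B

Divergence at each region's feature centre — A: about +6, B: about -9, C: about -2, D: about +4. Region B is most negative.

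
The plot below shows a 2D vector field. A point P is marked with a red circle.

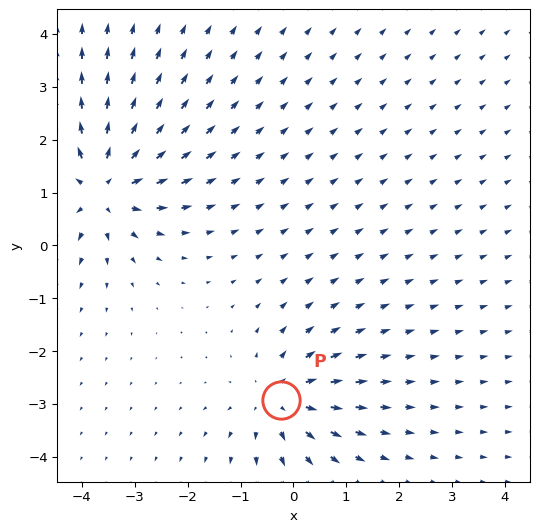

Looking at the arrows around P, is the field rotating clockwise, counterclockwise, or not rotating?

Near P at (-0.2, -2.9) the arrows show no circulation. The curl there is ≈0.

not rotating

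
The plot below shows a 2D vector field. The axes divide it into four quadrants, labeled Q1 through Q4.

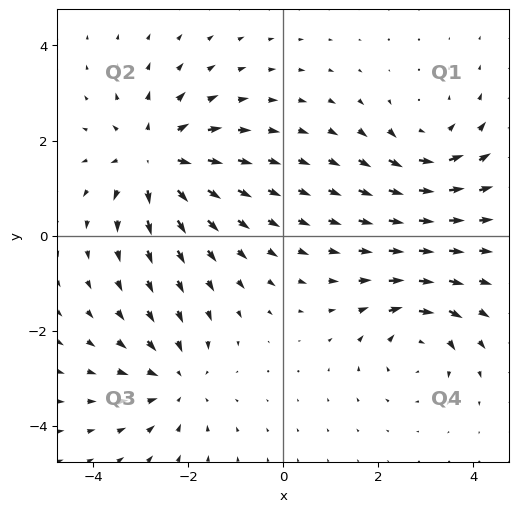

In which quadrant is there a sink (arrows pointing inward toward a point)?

Q3

The sink sits at approximately (-2.3, -3.1), which lies in quadrant Q3. The divergence there is about -3, negative as expected for a sink.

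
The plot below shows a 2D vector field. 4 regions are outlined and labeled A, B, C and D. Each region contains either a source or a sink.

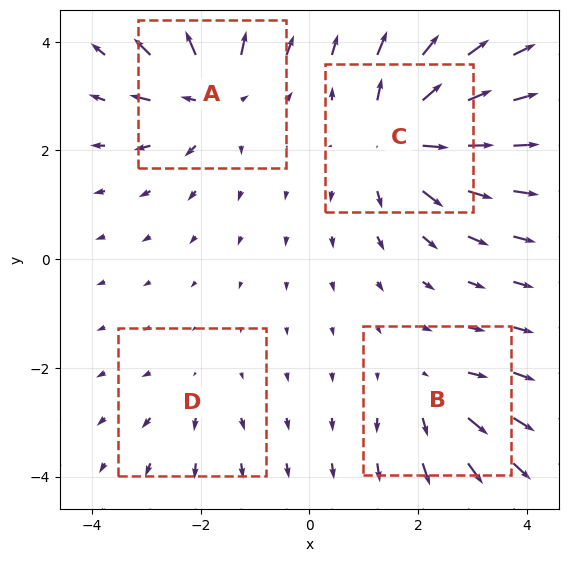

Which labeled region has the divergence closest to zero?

Divergence at each region's feature centre — A: about +6, B: about +4, C: about +7, D: about +2. Region D is closest to zero.

D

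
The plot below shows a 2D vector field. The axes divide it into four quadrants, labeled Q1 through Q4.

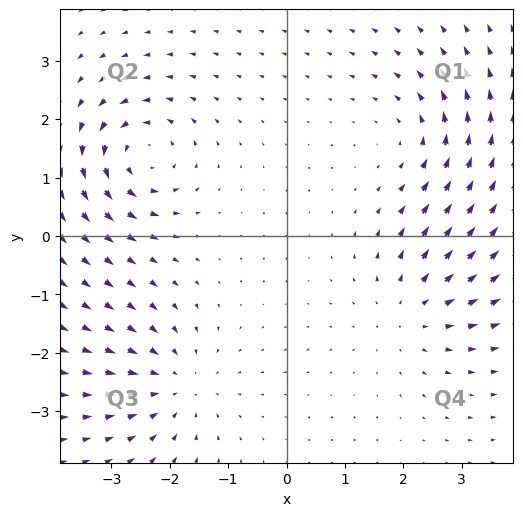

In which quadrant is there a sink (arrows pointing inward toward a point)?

Q3

The sink sits at approximately (-1.9, -2.5), which lies in quadrant Q3. The divergence there is about -4, negative as expected for a sink.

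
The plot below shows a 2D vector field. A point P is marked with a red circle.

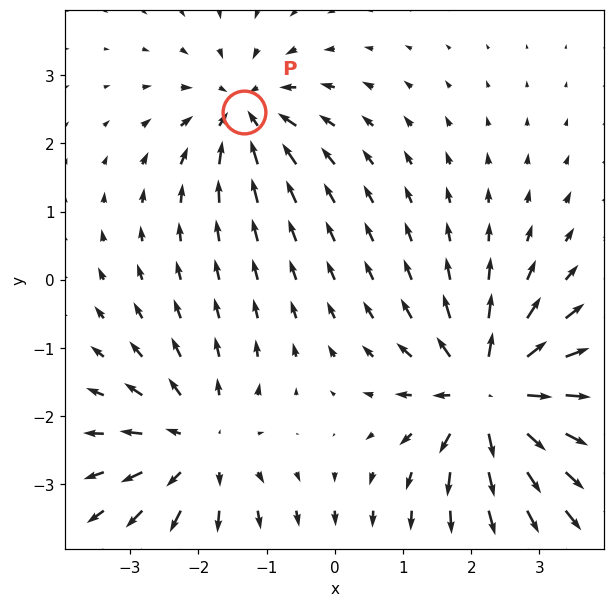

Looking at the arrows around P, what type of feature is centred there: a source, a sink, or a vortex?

At P (-1.3, 2.5) the arrows converge inward. Divergence about -4, curl ≈0 — negative divergence with near-zero curl is a sink.

sink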